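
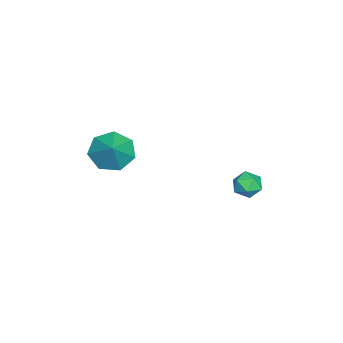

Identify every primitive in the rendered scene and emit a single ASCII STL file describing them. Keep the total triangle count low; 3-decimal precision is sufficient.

solid 
facet normal -0.715 -0.219 -0.664
outer loop
vertex 1.928 -2.085 -1.858
vertex 1.422 -2.564 -1.155
vertex 1.369 -1.609 -1.413
endloop
endfacet
facet normal 0.613 0.787 -0.072
outer loop
vertex 1.928 -2.085 -1.858
vertex 1.369 -1.609 -1.413
vertex 2.358 -2.276 -0.285
endloop
endfacet
facet normal -0.715 -0.219 -0.664
outer loop
vertex 1.369 -1.609 -1.413
vertex 1.422 -2.564 -1.155
vertex 0.849 -1.852 -0.773
endloop
endfacet
facet normal 0.112 0.895 0.431
outer loop
vertex 1.369 -1.609 -1.413
vertex 0.849 -1.852 -0.773
vertex 2.358 -2.276 -0.285
endloop
endfacet
facet normal -0.715 -0.219 -0.664
outer loop
vertex 0.849 -1.852 -0.773
vertex 1.422 -2.564 -1.155
vertex 0.761 -2.631 -0.421
endloop
endfacet
facet normal -0.170 0.422 0.891
outer loop
vertex 0.849 -1.852 -0.773
vertex 0.761 -2.631 -0.421
vertex 2.358 -2.276 -0.285
endloop
endfacet
facet normal -0.715 -0.218 -0.664
outer loop
vertex 0.761 -2.631 -0.421
vertex 1.422 -2.564 -1.155
vertex 1.17 -3.359 -0.622
endloop
endfacet
facet normal -0.020 -0.277 0.961
outer loop
vertex 0.761 -2.631 -0.421
vertex 1.17 -3.359 -0.622
vertex 2.358 -2.276 -0.285
endloop
endfacet
facet normal -0.715 -0.219 -0.664
outer loop
vertex 1.17 -3.359 -0.622
vertex 1.422 -2.564 -1.155
vertex 1.769 -3.488 -1.224
endloop
endfacet
facet normal 0.447 -0.673 0.589
outer loop
vertex 1.17 -3.359 -0.622
vertex 1.769 -3.488 -1.224
vertex 2.358 -2.276 -0.285
endloop
endfacet
facet normal -0.715 -0.219 -0.665
outer loop
vertex 1.769 -3.488 -1.224
vertex 1.422 -2.564 -1.155
vertex 2.107 -2.921 -1.774
endloop
endfacet
facet normal 0.880 -0.471 0.056
outer loop
vertex 1.769 -3.488 -1.224
vertex 2.107 -2.921 -1.774
vertex 2.358 -2.276 -0.285
endloop
endfacet
facet normal -0.715 -0.220 -0.664
outer loop
vertex 2.107 -2.921 -1.774
vertex 1.422 -2.564 -1.155
vertex 1.928 -2.085 -1.858
endloop
endfacet
facet normal 0.954 0.180 -0.239
outer loop
vertex 2.107 -2.921 -1.774
vertex 1.928 -2.085 -1.858
vertex 2.358 -2.276 -0.285
endloop
endfacet
facet normal 0.118 -0.162 0.980
outer loop
vertex -0.212 2.934 -3.082
vertex -0.745 2.474 -3.094
vertex -0.086 2.253 -3.21
endloop
endfacet
facet normal 0.738 0.010 0.674
outer loop
vertex -0.212 2.934 -3.082
vertex -0.086 2.253 -3.21
vertex 0.248 2.749 -3.583
endloop
endfacet
facet normal 0.664 0.651 0.369
outer loop
vertex -0.212 2.934 -3.082
vertex 0.248 2.749 -3.583
vertex -0.205 3.276 -3.698
endloop
endfacet
facet normal -0.003 0.874 0.485
outer loop
vertex -0.212 2.934 -3.082
vertex -0.205 3.276 -3.698
vertex -0.818 3.106 -3.396
endloop
endfacet
facet normal -0.341 0.373 0.863
outer loop
vertex -0.212 2.934 -3.082
vertex -0.818 3.106 -3.396
vertex -0.745 2.474 -3.094
endloop
endfacet
facet normal 0.870 -0.467 0.158
outer loop
vertex 0.248 2.749 -3.583
vertex -0.086 2.253 -3.21
vertex -0.002 2.174 -3.904
endloop
endfacet
facet normal -0.134 -0.744 0.654
outer loop
vertex -0.086 2.253 -3.21
vertex -0.745 2.474 -3.094
vertex -0.615 2.004 -3.602
endloop
endfacet
facet normal -0.877 0.121 0.466
outer loop
vertex -0.745 2.474 -3.094
vertex -0.818 3.106 -3.396
vertex -1.068 2.531 -3.717
endloop
endfacet
facet normal -0.331 0.932 -0.146
outer loop
vertex -0.818 3.106 -3.396
vertex -0.205 3.276 -3.698
vertex -0.734 3.027 -4.09
endloop
endfacet
facet normal 0.749 0.571 -0.336
outer loop
vertex -0.205 3.276 -3.698
vertex 0.248 2.749 -3.583
vertex -0.075 2.806 -4.206
endloop
endfacet
facet normal 0.003 -0.874 -0.485
outer loop
vertex -0.608 2.346 -4.218
vertex -0.002 2.174 -3.904
vertex -0.615 2.004 -3.602
endloop
endfacet
facet normal -0.664 -0.651 -0.369
outer loop
vertex -0.608 2.346 -4.218
vertex -0.615 2.004 -3.602
vertex -1.068 2.531 -3.717
endloop
endfacet
facet normal -0.738 -0.010 -0.674
outer loop
vertex -0.608 2.346 -4.218
vertex -1.068 2.531 -3.717
vertex -0.734 3.027 -4.09
endloop
endfacet
facet normal -0.118 0.162 -0.980
outer loop
vertex -0.608 2.346 -4.218
vertex -0.734 3.027 -4.09
vertex -0.075 2.806 -4.206
endloop
endfacet
facet normal 0.341 -0.373 -0.863
outer loop
vertex -0.608 2.346 -4.218
vertex -0.075 2.806 -4.206
vertex -0.002 2.174 -3.904
endloop
endfacet
facet normal 0.331 -0.932 0.146
outer loop
vertex -0.615 2.004 -3.602
vertex -0.002 2.174 -3.904
vertex -0.086 2.253 -3.21
endloop
endfacet
facet normal -0.749 -0.571 0.336
outer loop
vertex -1.068 2.531 -3.717
vertex -0.615 2.004 -3.602
vertex -0.745 2.474 -3.094
endloop
endfacet
facet normal -0.870 0.467 -0.158
outer loop
vertex -0.734 3.027 -4.09
vertex -1.068 2.531 -3.717
vertex -0.818 3.106 -3.396
endloop
endfacet
facet normal 0.134 0.744 -0.654
outer loop
vertex -0.075 2.806 -4.206
vertex -0.734 3.027 -4.09
vertex -0.205 3.276 -3.698
endloop
endfacet
facet normal 0.877 -0.121 -0.466
outer loop
vertex -0.002 2.174 -3.904
vertex -0.075 2.806 -4.206
vertex 0.248 2.749 -3.583
endloop
endfacet

endsolid


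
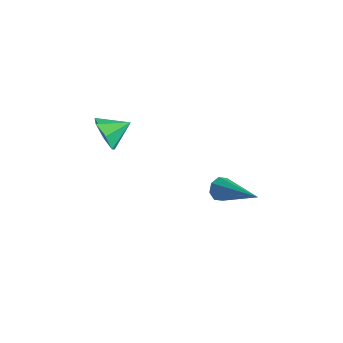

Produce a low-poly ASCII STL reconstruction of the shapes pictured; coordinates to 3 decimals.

solid 
facet normal -0.865 0.081 -0.495
outer loop
vertex 0.312 -0.258 -3.058
vertex 0.067 -0.503 -2.67
vertex 0.177 -0.007 -2.781
endloop
endfacet
facet normal 0.546 0.736 -0.401
outer loop
vertex 0.312 -0.258 -3.058
vertex 0.177 -0.007 -2.781
vertex 1.953 -0.677 -1.59
endloop
endfacet
facet normal -0.864 0.081 -0.496
outer loop
vertex 0.177 -0.007 -2.781
vertex 0.067 -0.503 -2.67
vertex -0.023 -0.046 -2.439
endloop
endfacet
facet normal 0.206 0.952 0.229
outer loop
vertex 0.177 -0.007 -2.781
vertex -0.023 -0.046 -2.439
vertex 1.953 -0.677 -1.59
endloop
endfacet
facet normal -0.864 0.081 -0.496
outer loop
vertex -0.023 -0.046 -2.439
vertex 0.067 -0.503 -2.67
vertex -0.17 -0.353 -2.233
endloop
endfacet
facet normal -0.147 0.599 0.787
outer loop
vertex -0.023 -0.046 -2.439
vertex -0.17 -0.353 -2.233
vertex 1.953 -0.677 -1.59
endloop
endfacet
facet normal -0.864 0.080 -0.496
outer loop
vertex -0.17 -0.353 -2.233
vertex 0.067 -0.503 -2.67
vertex -0.178 -0.748 -2.283
endloop
endfacet
facet normal -0.304 -0.114 0.946
outer loop
vertex -0.17 -0.353 -2.233
vertex -0.178 -0.748 -2.283
vertex 1.953 -0.677 -1.59
endloop
endfacet
facet normal -0.864 0.080 -0.497
outer loop
vertex -0.178 -0.748 -2.283
vertex 0.067 -0.503 -2.67
vertex -0.042 -0.999 -2.56
endloop
endfacet
facet normal -0.174 -0.771 0.613
outer loop
vertex -0.178 -0.748 -2.283
vertex -0.042 -0.999 -2.56
vertex 1.953 -0.677 -1.59
endloop
endfacet
facet normal -0.864 0.080 -0.496
outer loop
vertex -0.042 -0.999 -2.56
vertex 0.067 -0.503 -2.67
vertex 0.158 -0.96 -2.902
endloop
endfacet
facet normal 0.166 -0.986 -0.015
outer loop
vertex -0.042 -0.999 -2.56
vertex 0.158 -0.96 -2.902
vertex 1.953 -0.677 -1.59
endloop
endfacet
facet normal -0.864 0.080 -0.497
outer loop
vertex 0.158 -0.96 -2.902
vertex 0.067 -0.503 -2.67
vertex 0.305 -0.653 -3.108
endloop
endfacet
facet normal 0.519 -0.634 -0.574
outer loop
vertex 0.158 -0.96 -2.902
vertex 0.305 -0.653 -3.108
vertex 1.953 -0.677 -1.59
endloop
endfacet
facet normal -0.864 0.078 -0.497
outer loop
vertex 0.305 -0.653 -3.108
vertex 0.067 -0.503 -2.67
vertex 0.312 -0.258 -3.058
endloop
endfacet
facet normal 0.676 0.081 -0.733
outer loop
vertex 0.305 -0.653 -3.108
vertex 0.312 -0.258 -3.058
vertex 1.953 -0.677 -1.59
endloop
endfacet
facet normal -0.467 -0.795 -0.387
outer loop
vertex -3.015 -2.815 -0.556
vertex -3.46 -2.865 0.083
vertex -3.595 -2.466 -0.574
endloop
endfacet
facet normal 0.441 0.704 -0.558
outer loop
vertex -3.015 -2.815 -0.556
vertex -3.595 -2.466 -0.574
vertex -2.96 -2.015 0.497
endloop
endfacet
facet normal -0.466 -0.795 -0.387
outer loop
vertex -3.595 -2.466 -0.574
vertex -3.46 -2.865 0.083
vertex -4.073 -2.418 -0.097
endloop
endfacet
facet normal -0.189 0.940 -0.284
outer loop
vertex -3.595 -2.466 -0.574
vertex -4.073 -2.418 -0.097
vertex -2.96 -2.015 0.497
endloop
endfacet
facet normal -0.467 -0.796 -0.387
outer loop
vertex -4.073 -2.418 -0.097
vertex -3.46 -2.865 0.083
vertex -4.089 -2.706 0.515
endloop
endfacet
facet normal -0.482 0.797 0.363
outer loop
vertex -4.073 -2.418 -0.097
vertex -4.089 -2.706 0.515
vertex -2.96 -2.015 0.497
endloop
endfacet
facet normal -0.467 -0.795 -0.387
outer loop
vertex -4.089 -2.706 0.515
vertex -3.46 -2.865 0.083
vertex -3.631 -3.115 0.802
endloop
endfacet
facet normal -0.220 0.383 0.897
outer loop
vertex -4.089 -2.706 0.515
vertex -3.631 -3.115 0.802
vertex -2.96 -2.015 0.497
endloop
endfacet
facet normal -0.467 -0.795 -0.387
outer loop
vertex -3.631 -3.115 0.802
vertex -3.46 -2.865 0.083
vertex -3.045 -3.335 0.547
endloop
endfacet
facet normal 0.402 0.009 0.916
outer loop
vertex -3.631 -3.115 0.802
vertex -3.045 -3.335 0.547
vertex -2.96 -2.015 0.497
endloop
endfacet
facet normal -0.467 -0.795 -0.388
outer loop
vertex -3.045 -3.335 0.547
vertex -3.46 -2.865 0.083
vertex -2.77 -3.202 -0.057
endloop
endfacet
facet normal 0.913 -0.043 0.406
outer loop
vertex -3.045 -3.335 0.547
vertex -2.77 -3.202 -0.057
vertex -2.96 -2.015 0.497
endloop
endfacet
facet normal -0.467 -0.795 -0.387
outer loop
vertex -2.77 -3.202 -0.057
vertex -3.46 -2.865 0.083
vertex -3.015 -2.815 -0.556
endloop
endfacet
facet normal 0.931 0.266 -0.251
outer loop
vertex -2.77 -3.202 -0.057
vertex -3.015 -2.815 -0.556
vertex -2.96 -2.015 0.497
endloop
endfacet

endsolid


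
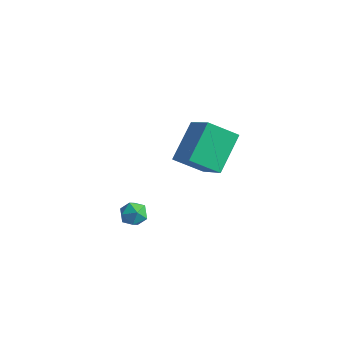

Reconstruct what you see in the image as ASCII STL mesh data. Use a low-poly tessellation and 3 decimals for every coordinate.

solid 
facet normal -0.731 0.322 -0.601
outer loop
vertex -1.578 4.169 -0.503
vertex -0.594 4.959 -1.277
vertex -1.275 2.613 -1.706
endloop
endfacet
facet normal -0.665 -0.534 0.523
outer loop
vertex 0.114 2.001 -0.563
vertex -1.578 4.169 -0.503
vertex -1.275 2.613 -1.706
endloop
endfacet
facet normal -0.731 0.322 -0.601
outer loop
vertex -1.275 2.613 -1.706
vertex -0.594 4.959 -1.277
vertex -0.291 3.403 -2.479
endloop
endfacet
facet normal 0.153 -0.782 -0.604
outer loop
vertex -0.291 3.403 -2.479
vertex 0.114 2.001 -0.563
vertex -1.275 2.613 -1.706
endloop
endfacet
facet normal -0.153 0.782 0.604
outer loop
vertex -1.578 4.169 -0.503
vertex 0.795 4.347 -0.134
vertex -0.594 4.959 -1.277
endloop
endfacet
facet normal -0.665 -0.533 0.523
outer loop
vertex -0.189 3.557 0.639
vertex -1.578 4.169 -0.503
vertex 0.114 2.001 -0.563
endloop
endfacet
facet normal -0.153 0.782 0.605
outer loop
vertex -0.189 3.557 0.639
vertex 0.795 4.347 -0.134
vertex -1.578 4.169 -0.503
endloop
endfacet
facet normal 0.665 0.533 -0.523
outer loop
vertex -0.594 4.959 -1.277
vertex 0.795 4.347 -0.134
vertex -0.291 3.403 -2.479
endloop
endfacet
facet normal 0.152 -0.782 -0.604
outer loop
vertex 1.098 2.791 -1.337
vertex 0.114 2.001 -0.563
vertex -0.291 3.403 -2.479
endloop
endfacet
facet normal 0.665 0.534 -0.523
outer loop
vertex -0.291 3.403 -2.479
vertex 0.795 4.347 -0.134
vertex 1.098 2.791 -1.337
endloop
endfacet
facet normal 0.731 -0.322 0.601
outer loop
vertex 1.098 2.791 -1.337
vertex -0.189 3.557 0.639
vertex 0.114 2.001 -0.563
endloop
endfacet
facet normal 0.731 -0.322 0.601
outer loop
vertex 0.795 4.347 -0.134
vertex -0.189 3.557 0.639
vertex 1.098 2.791 -1.337
endloop
endfacet
facet normal -0.244 0.622 0.744
outer loop
vertex -0.399 -0.729 -1.662
vertex -0.259 -1.178 -1.241
vertex 0.187 -0.774 -1.432
endloop
endfacet
facet normal 0.004 0.983 0.182
outer loop
vertex -0.399 -0.729 -1.662
vertex 0.187 -0.774 -1.432
vertex 0.097 -0.66 -2.046
endloop
endfacet
facet normal -0.410 0.829 -0.380
outer loop
vertex -0.399 -0.729 -1.662
vertex 0.097 -0.66 -2.046
vertex -0.404 -0.994 -2.235
endloop
endfacet
facet normal -0.913 0.373 -0.164
outer loop
vertex -0.399 -0.729 -1.662
vertex -0.404 -0.994 -2.235
vertex -0.624 -1.314 -1.738
endloop
endfacet
facet normal -0.812 0.244 0.530
outer loop
vertex -0.399 -0.729 -1.662
vertex -0.624 -1.314 -1.738
vertex -0.259 -1.178 -1.241
endloop
endfacet
facet normal 0.662 0.748 0.042
outer loop
vertex 0.097 -0.66 -2.046
vertex 0.187 -0.774 -1.432
vertex 0.544 -1.066 -1.862
endloop
endfacet
facet normal 0.260 0.162 0.952
outer loop
vertex 0.187 -0.774 -1.432
vertex -0.259 -1.178 -1.241
vertex 0.324 -1.386 -1.365
endloop
endfacet
facet normal -0.657 -0.449 0.605
outer loop
vertex -0.259 -1.178 -1.241
vertex -0.624 -1.314 -1.738
vertex -0.177 -1.72 -1.554
endloop
endfacet
facet normal -0.821 -0.240 -0.518
outer loop
vertex -0.624 -1.314 -1.738
vertex -0.404 -0.994 -2.235
vertex -0.267 -1.606 -2.168
endloop
endfacet
facet normal -0.006 0.499 -0.866
outer loop
vertex -0.404 -0.994 -2.235
vertex 0.097 -0.66 -2.046
vertex 0.179 -1.202 -2.359
endloop
endfacet
facet normal 0.913 -0.373 0.164
outer loop
vertex 0.319 -1.651 -1.938
vertex 0.544 -1.066 -1.862
vertex 0.324 -1.386 -1.365
endloop
endfacet
facet normal 0.410 -0.829 0.380
outer loop
vertex 0.319 -1.651 -1.938
vertex 0.324 -1.386 -1.365
vertex -0.177 -1.72 -1.554
endloop
endfacet
facet normal -0.004 -0.983 -0.182
outer loop
vertex 0.319 -1.651 -1.938
vertex -0.177 -1.72 -1.554
vertex -0.267 -1.606 -2.168
endloop
endfacet
facet normal 0.244 -0.622 -0.744
outer loop
vertex 0.319 -1.651 -1.938
vertex -0.267 -1.606 -2.168
vertex 0.179 -1.202 -2.359
endloop
endfacet
facet normal 0.812 -0.244 -0.530
outer loop
vertex 0.319 -1.651 -1.938
vertex 0.179 -1.202 -2.359
vertex 0.544 -1.066 -1.862
endloop
endfacet
facet normal 0.821 0.240 0.518
outer loop
vertex 0.324 -1.386 -1.365
vertex 0.544 -1.066 -1.862
vertex 0.187 -0.774 -1.432
endloop
endfacet
facet normal 0.006 -0.499 0.866
outer loop
vertex -0.177 -1.72 -1.554
vertex 0.324 -1.386 -1.365
vertex -0.259 -1.178 -1.241
endloop
endfacet
facet normal -0.662 -0.748 -0.042
outer loop
vertex -0.267 -1.606 -2.168
vertex -0.177 -1.72 -1.554
vertex -0.624 -1.314 -1.738
endloop
endfacet
facet normal -0.260 -0.162 -0.952
outer loop
vertex 0.179 -1.202 -2.359
vertex -0.267 -1.606 -2.168
vertex -0.404 -0.994 -2.235
endloop
endfacet
facet normal 0.657 0.449 -0.605
outer loop
vertex 0.544 -1.066 -1.862
vertex 0.179 -1.202 -2.359
vertex 0.097 -0.66 -2.046
endloop
endfacet

endsolid


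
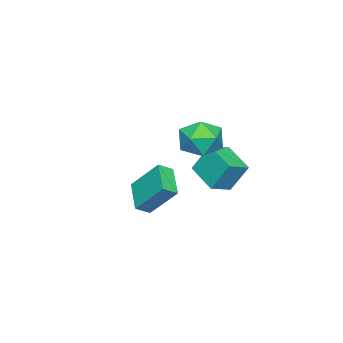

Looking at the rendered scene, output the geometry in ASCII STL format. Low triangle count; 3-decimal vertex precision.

solid 
facet normal -0.733 -0.531 0.426
outer loop
vertex -2.533 -1.947 -1.659
vertex -3.124 -1.487 -2.102
vertex -2.437 -3.364 -3.259
endloop
endfacet
facet normal 0.679 -0.529 0.509
outer loop
vertex -1.096 -2.393 -4.038
vertex -2.533 -1.947 -1.659
vertex -2.437 -3.364 -3.259
endloop
endfacet
facet normal -0.733 -0.531 0.426
outer loop
vertex -2.437 -3.364 -3.259
vertex -3.124 -1.487 -2.102
vertex -3.027 -2.905 -3.702
endloop
endfacet
facet normal 0.046 -0.663 -0.747
outer loop
vertex -3.027 -2.905 -3.702
vertex -1.096 -2.393 -4.038
vertex -2.437 -3.364 -3.259
endloop
endfacet
facet normal -0.045 0.662 0.748
outer loop
vertex -2.533 -1.947 -1.659
vertex -1.783 -0.516 -2.881
vertex -3.124 -1.487 -2.102
endloop
endfacet
facet normal 0.679 -0.528 0.509
outer loop
vertex -1.193 -0.975 -2.438
vertex -2.533 -1.947 -1.659
vertex -1.096 -2.393 -4.038
endloop
endfacet
facet normal -0.046 0.663 0.748
outer loop
vertex -1.193 -0.975 -2.438
vertex -1.783 -0.516 -2.881
vertex -2.533 -1.947 -1.659
endloop
endfacet
facet normal -0.679 0.529 -0.510
outer loop
vertex -3.124 -1.487 -2.102
vertex -1.783 -0.516 -2.881
vertex -3.027 -2.905 -3.702
endloop
endfacet
facet normal 0.045 -0.662 -0.748
outer loop
vertex -1.687 -1.933 -4.481
vertex -1.096 -2.393 -4.038
vertex -3.027 -2.905 -3.702
endloop
endfacet
facet normal -0.679 0.529 -0.509
outer loop
vertex -3.027 -2.905 -3.702
vertex -1.783 -0.516 -2.881
vertex -1.687 -1.933 -4.481
endloop
endfacet
facet normal 0.733 0.531 -0.426
outer loop
vertex -1.687 -1.933 -4.481
vertex -1.193 -0.975 -2.438
vertex -1.096 -2.393 -4.038
endloop
endfacet
facet normal 0.733 0.531 -0.426
outer loop
vertex -1.783 -0.516 -2.881
vertex -1.193 -0.975 -2.438
vertex -1.687 -1.933 -4.481
endloop
endfacet
facet normal -0.493 -0.803 0.336
outer loop
vertex -1.563 1.227 0.67
vertex -2.608 1.69 0.244
vertex -1.305 0.449 -0.808
endloop
endfacet
facet normal 0.857 -0.380 0.349
outer loop
vertex -0.432 1.87 -1.404
vertex -1.563 1.227 0.67
vertex -1.305 0.449 -0.808
endloop
endfacet
facet normal -0.493 -0.802 0.336
outer loop
vertex -1.305 0.449 -0.808
vertex -2.608 1.69 0.244
vertex -2.35 0.913 -1.234
endloop
endfacet
facet normal 0.152 -0.460 -0.875
outer loop
vertex -2.35 0.913 -1.234
vertex -0.432 1.87 -1.404
vertex -1.305 0.449 -0.808
endloop
endfacet
facet normal -0.152 0.460 0.874
outer loop
vertex -1.563 1.227 0.67
vertex -1.735 3.111 -0.352
vertex -2.608 1.69 0.244
endloop
endfacet
facet normal 0.857 -0.380 0.349
outer loop
vertex -0.69 2.647 0.074
vertex -1.563 1.227 0.67
vertex -0.432 1.87 -1.404
endloop
endfacet
facet normal -0.152 0.461 0.875
outer loop
vertex -0.69 2.647 0.074
vertex -1.735 3.111 -0.352
vertex -1.563 1.227 0.67
endloop
endfacet
facet normal -0.857 0.380 -0.349
outer loop
vertex -2.608 1.69 0.244
vertex -1.735 3.111 -0.352
vertex -2.35 0.913 -1.234
endloop
endfacet
facet normal 0.152 -0.461 -0.874
outer loop
vertex -1.477 2.333 -1.83
vertex -0.432 1.87 -1.404
vertex -2.35 0.913 -1.234
endloop
endfacet
facet normal -0.856 0.380 -0.349
outer loop
vertex -2.35 0.913 -1.234
vertex -1.735 3.111 -0.352
vertex -1.477 2.333 -1.83
endloop
endfacet
facet normal 0.493 0.803 -0.336
outer loop
vertex -1.477 2.333 -1.83
vertex -0.69 2.647 0.074
vertex -0.432 1.87 -1.404
endloop
endfacet
facet normal 0.493 0.802 -0.336
outer loop
vertex -1.735 3.111 -0.352
vertex -0.69 2.647 0.074
vertex -1.477 2.333 -1.83
endloop
endfacet
facet normal -0.101 0.623 0.776
outer loop
vertex 0.722 2.709 2.443
vertex -0.383 2.388 2.557
vertex 0.447 1.816 3.124
endloop
endfacet
facet normal 0.568 0.381 0.729
outer loop
vertex 0.722 2.709 2.443
vertex 0.447 1.816 3.124
vertex 1.373 1.753 2.435
endloop
endfacet
facet normal 0.824 0.560 0.087
outer loop
vertex 0.722 2.709 2.443
vertex 1.373 1.753 2.435
vertex 1.116 2.286 1.441
endloop
endfacet
facet normal 0.312 0.913 -0.263
outer loop
vertex 0.722 2.709 2.443
vertex 1.116 2.286 1.441
vertex 0.03 2.679 1.516
endloop
endfacet
facet normal -0.260 0.952 0.163
outer loop
vertex 0.722 2.709 2.443
vertex 0.03 2.679 1.516
vertex -0.383 2.388 2.557
endloop
endfacet
facet normal 0.549 -0.331 0.768
outer loop
vertex 1.373 1.753 2.435
vertex 0.447 1.816 3.124
vertex 0.67 0.841 2.544
endloop
endfacet
facet normal -0.534 0.061 0.843
outer loop
vertex 0.447 1.816 3.124
vertex -0.383 2.388 2.557
vertex -0.416 1.234 2.619
endloop
endfacet
facet normal -0.792 0.593 -0.148
outer loop
vertex -0.383 2.388 2.557
vertex 0.03 2.679 1.516
vertex -0.673 1.767 1.625
endloop
endfacet
facet normal 0.134 0.529 -0.838
outer loop
vertex 0.03 2.679 1.516
vertex 1.116 2.286 1.441
vertex 0.253 1.704 0.936
endloop
endfacet
facet normal 0.962 -0.042 -0.271
outer loop
vertex 1.116 2.286 1.441
vertex 1.373 1.753 2.435
vertex 1.083 1.132 1.503
endloop
endfacet
facet normal -0.312 -0.913 0.263
outer loop
vertex -0.022 0.811 1.617
vertex 0.67 0.841 2.544
vertex -0.416 1.234 2.619
endloop
endfacet
facet normal -0.824 -0.560 -0.087
outer loop
vertex -0.022 0.811 1.617
vertex -0.416 1.234 2.619
vertex -0.673 1.767 1.625
endloop
endfacet
facet normal -0.568 -0.381 -0.729
outer loop
vertex -0.022 0.811 1.617
vertex -0.673 1.767 1.625
vertex 0.253 1.704 0.936
endloop
endfacet
facet normal 0.101 -0.623 -0.776
outer loop
vertex -0.022 0.811 1.617
vertex 0.253 1.704 0.936
vertex 1.083 1.132 1.503
endloop
endfacet
facet normal 0.260 -0.952 -0.163
outer loop
vertex -0.022 0.811 1.617
vertex 1.083 1.132 1.503
vertex 0.67 0.841 2.544
endloop
endfacet
facet normal -0.134 -0.529 0.838
outer loop
vertex -0.416 1.234 2.619
vertex 0.67 0.841 2.544
vertex 0.447 1.816 3.124
endloop
endfacet
facet normal -0.962 0.042 0.271
outer loop
vertex -0.673 1.767 1.625
vertex -0.416 1.234 2.619
vertex -0.383 2.388 2.557
endloop
endfacet
facet normal -0.549 0.331 -0.768
outer loop
vertex 0.253 1.704 0.936
vertex -0.673 1.767 1.625
vertex 0.03 2.679 1.516
endloop
endfacet
facet normal 0.534 -0.061 -0.843
outer loop
vertex 1.083 1.132 1.503
vertex 0.253 1.704 0.936
vertex 1.116 2.286 1.441
endloop
endfacet
facet normal 0.792 -0.593 0.148
outer loop
vertex 0.67 0.841 2.544
vertex 1.083 1.132 1.503
vertex 1.373 1.753 2.435
endloop
endfacet

endsolid


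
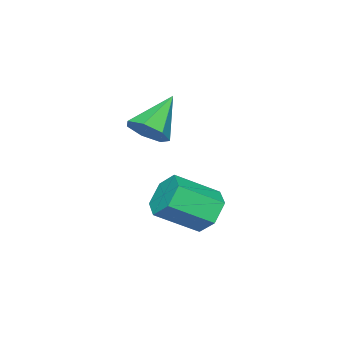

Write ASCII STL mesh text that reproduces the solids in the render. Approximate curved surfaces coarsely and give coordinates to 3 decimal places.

solid 
facet normal 0.775 -0.020 -0.631
outer loop
vertex 3.818 -0.909 1.808
vertex 3.314 -1.118 1.196
vertex 3.535 -0.368 1.443
endloop
endfacet
facet normal 0.157 0.607 0.779
outer loop
vertex 3.818 -0.909 1.808
vertex 3.535 -0.368 1.443
vertex 1.926 -1.082 2.324
endloop
endfacet
facet normal 0.775 -0.021 -0.631
outer loop
vertex 3.535 -0.368 1.443
vertex 3.314 -1.118 1.196
vertex 3.086 -0.391 0.892
endloop
endfacet
facet normal -0.300 0.931 0.206
outer loop
vertex 3.535 -0.368 1.443
vertex 3.086 -0.391 0.892
vertex 1.926 -1.082 2.324
endloop
endfacet
facet normal 0.776 -0.020 -0.630
outer loop
vertex 3.086 -0.391 0.892
vertex 3.314 -1.118 1.196
vertex 2.809 -0.962 0.569
endloop
endfacet
facet normal -0.755 0.560 -0.342
outer loop
vertex 3.086 -0.391 0.892
vertex 2.809 -0.962 0.569
vertex 1.926 -1.082 2.324
endloop
endfacet
facet normal 0.776 -0.019 -0.630
outer loop
vertex 2.809 -0.962 0.569
vertex 3.314 -1.118 1.196
vertex 2.913 -1.65 0.718
endloop
endfacet
facet normal -0.863 -0.228 -0.450
outer loop
vertex 2.809 -0.962 0.569
vertex 2.913 -1.65 0.718
vertex 1.926 -1.082 2.324
endloop
endfacet
facet normal 0.776 -0.019 -0.630
outer loop
vertex 2.913 -1.65 0.718
vertex 3.314 -1.118 1.196
vertex 3.319 -1.937 1.227
endloop
endfacet
facet normal -0.544 -0.838 -0.038
outer loop
vertex 2.913 -1.65 0.718
vertex 3.319 -1.937 1.227
vertex 1.926 -1.082 2.324
endloop
endfacet
facet normal 0.775 -0.019 -0.631
outer loop
vertex 3.319 -1.937 1.227
vertex 3.314 -1.118 1.196
vertex 3.722 -1.608 1.712
endloop
endfacet
facet normal -0.039 -0.812 0.583
outer loop
vertex 3.319 -1.937 1.227
vertex 3.722 -1.608 1.712
vertex 1.926 -1.082 2.324
endloop
endfacet
facet normal 0.775 -0.020 -0.632
outer loop
vertex 3.722 -1.608 1.712
vertex 3.314 -1.118 1.196
vertex 3.818 -0.909 1.808
endloop
endfacet
facet normal 0.274 -0.168 0.947
outer loop
vertex 3.722 -1.608 1.712
vertex 3.818 -0.909 1.808
vertex 1.926 -1.082 2.324
endloop
endfacet
facet normal -0.613 0.588 -0.528
outer loop
vertex 2.839 0.614 -3.143
vertex 2.256 0.622 -2.458
vertex 2.9 1.248 -2.508
endloop
endfacet
facet normal 0.787 0.397 -0.472
outer loop
vertex 2.839 0.614 -3.143
vertex 2.9 1.248 -2.508
vertex 3.948 -0.45 -2.188
endloop
endfacet
facet normal 0.787 0.397 -0.471
outer loop
vertex 3.948 -0.45 -2.188
vertex 2.9 1.248 -2.508
vertex 4.009 0.184 -1.552
endloop
endfacet
facet normal 0.612 -0.589 0.528
outer loop
vertex 3.948 -0.45 -2.188
vertex 4.009 0.184 -1.552
vertex 3.364 -0.442 -1.502
endloop
endfacet
facet normal -0.612 0.588 -0.529
outer loop
vertex 2.9 1.248 -2.508
vertex 2.256 0.622 -2.458
vertex 2.317 1.257 -1.823
endloop
endfacet
facet normal 0.453 0.809 0.375
outer loop
vertex 2.9 1.248 -2.508
vertex 2.317 1.257 -1.823
vertex 4.009 0.184 -1.552
endloop
endfacet
facet normal 0.453 0.809 0.376
outer loop
vertex 4.009 0.184 -1.552
vertex 2.317 1.257 -1.823
vertex 3.426 0.192 -0.867
endloop
endfacet
facet normal 0.612 -0.589 0.528
outer loop
vertex 4.009 0.184 -1.552
vertex 3.426 0.192 -0.867
vertex 3.364 -0.442 -1.502
endloop
endfacet
facet normal -0.613 0.587 -0.529
outer loop
vertex 2.317 1.257 -1.823
vertex 2.256 0.622 -2.458
vertex 1.672 0.63 -1.772
endloop
endfacet
facet normal -0.334 0.413 0.847
outer loop
vertex 2.317 1.257 -1.823
vertex 1.672 0.63 -1.772
vertex 3.426 0.192 -0.867
endloop
endfacet
facet normal -0.334 0.412 0.848
outer loop
vertex 3.426 0.192 -0.867
vertex 1.672 0.63 -1.772
vertex 2.781 -0.434 -0.817
endloop
endfacet
facet normal 0.612 -0.589 0.528
outer loop
vertex 3.426 0.192 -0.867
vertex 2.781 -0.434 -0.817
vertex 3.364 -0.442 -1.502
endloop
endfacet
facet normal -0.612 0.589 -0.528
outer loop
vertex 1.672 0.63 -1.772
vertex 2.256 0.622 -2.458
vertex 1.611 -0.004 -2.408
endloop
endfacet
facet normal -0.787 -0.397 0.472
outer loop
vertex 1.672 0.63 -1.772
vertex 1.611 -0.004 -2.408
vertex 2.781 -0.434 -0.817
endloop
endfacet
facet normal -0.787 -0.397 0.472
outer loop
vertex 2.781 -0.434 -0.817
vertex 1.611 -0.004 -2.408
vertex 2.72 -1.068 -1.452
endloop
endfacet
facet normal 0.613 -0.588 0.528
outer loop
vertex 2.781 -0.434 -0.817
vertex 2.72 -1.068 -1.452
vertex 3.364 -0.442 -1.502
endloop
endfacet
facet normal -0.612 0.589 -0.528
outer loop
vertex 1.611 -0.004 -2.408
vertex 2.256 0.622 -2.458
vertex 2.194 -0.012 -3.093
endloop
endfacet
facet normal -0.452 -0.809 -0.376
outer loop
vertex 1.611 -0.004 -2.408
vertex 2.194 -0.012 -3.093
vertex 2.72 -1.068 -1.452
endloop
endfacet
facet normal -0.453 -0.809 -0.375
outer loop
vertex 2.72 -1.068 -1.452
vertex 2.194 -0.012 -3.093
vertex 3.303 -1.077 -2.137
endloop
endfacet
facet normal 0.612 -0.588 0.529
outer loop
vertex 2.72 -1.068 -1.452
vertex 3.303 -1.077 -2.137
vertex 3.364 -0.442 -1.502
endloop
endfacet
facet normal -0.612 0.589 -0.528
outer loop
vertex 2.194 -0.012 -3.093
vertex 2.256 0.622 -2.458
vertex 2.839 0.614 -3.143
endloop
endfacet
facet normal 0.335 -0.412 -0.847
outer loop
vertex 2.194 -0.012 -3.093
vertex 2.839 0.614 -3.143
vertex 3.303 -1.077 -2.137
endloop
endfacet
facet normal 0.334 -0.413 -0.847
outer loop
vertex 3.303 -1.077 -2.137
vertex 2.839 0.614 -3.143
vertex 3.948 -0.45 -2.188
endloop
endfacet
facet normal 0.613 -0.587 0.529
outer loop
vertex 3.303 -1.077 -2.137
vertex 3.948 -0.45 -2.188
vertex 3.364 -0.442 -1.502
endloop
endfacet

endsolid


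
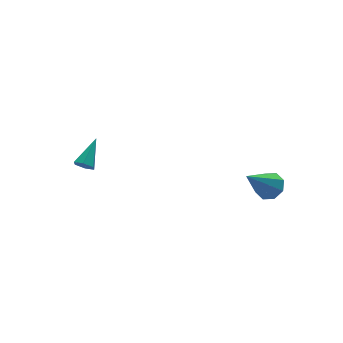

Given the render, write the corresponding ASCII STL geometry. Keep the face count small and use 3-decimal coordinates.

solid 
facet normal 0.664 0.133 -0.735
outer loop
vertex 3.431 -2.017 -1.497
vertex 2.948 -2.275 -1.98
vertex 3.11 -1.614 -1.714
endloop
endfacet
facet normal 0.246 0.604 0.758
outer loop
vertex 3.431 -2.017 -1.497
vertex 3.11 -1.614 -1.714
vertex 1.592 -2.545 -0.48
endloop
endfacet
facet normal 0.664 0.133 -0.736
outer loop
vertex 3.11 -1.614 -1.714
vertex 2.948 -2.275 -1.98
vertex 2.694 -1.599 -2.087
endloop
endfacet
facet normal -0.274 0.899 0.342
outer loop
vertex 3.11 -1.614 -1.714
vertex 2.694 -1.599 -2.087
vertex 1.592 -2.545 -0.48
endloop
endfacet
facet normal 0.664 0.133 -0.735
outer loop
vertex 2.694 -1.599 -2.087
vertex 2.948 -2.275 -1.98
vertex 2.427 -1.979 -2.397
endloop
endfacet
facet normal -0.754 0.643 -0.139
outer loop
vertex 2.694 -1.599 -2.087
vertex 2.427 -1.979 -2.397
vertex 1.592 -2.545 -0.48
endloop
endfacet
facet normal 0.664 0.133 -0.735
outer loop
vertex 2.427 -1.979 -2.397
vertex 2.948 -2.275 -1.98
vertex 2.465 -2.532 -2.463
endloop
endfacet
facet normal -0.915 -0.015 -0.403
outer loop
vertex 2.427 -1.979 -2.397
vertex 2.465 -2.532 -2.463
vertex 1.592 -2.545 -0.48
endloop
endfacet
facet normal 0.664 0.133 -0.735
outer loop
vertex 2.465 -2.532 -2.463
vertex 2.948 -2.275 -1.98
vertex 2.786 -2.935 -2.246
endloop
endfacet
facet normal -0.663 -0.688 -0.296
outer loop
vertex 2.465 -2.532 -2.463
vertex 2.786 -2.935 -2.246
vertex 1.592 -2.545 -0.48
endloop
endfacet
facet normal 0.665 0.133 -0.735
outer loop
vertex 2.786 -2.935 -2.246
vertex 2.948 -2.275 -1.98
vertex 3.201 -2.951 -1.873
endloop
endfacet
facet normal -0.145 -0.982 0.119
outer loop
vertex 2.786 -2.935 -2.246
vertex 3.201 -2.951 -1.873
vertex 1.592 -2.545 -0.48
endloop
endfacet
facet normal 0.664 0.132 -0.736
outer loop
vertex 3.201 -2.951 -1.873
vertex 2.948 -2.275 -1.98
vertex 3.469 -2.571 -1.563
endloop
endfacet
facet normal 0.336 -0.726 0.600
outer loop
vertex 3.201 -2.951 -1.873
vertex 3.469 -2.571 -1.563
vertex 1.592 -2.545 -0.48
endloop
endfacet
facet normal 0.664 0.133 -0.735
outer loop
vertex 3.469 -2.571 -1.563
vertex 2.948 -2.275 -1.98
vertex 3.431 -2.017 -1.497
endloop
endfacet
facet normal 0.498 -0.069 0.865
outer loop
vertex 3.469 -2.571 -1.563
vertex 3.431 -2.017 -1.497
vertex 1.592 -2.545 -0.48
endloop
endfacet
facet normal -0.658 -0.529 -0.536
outer loop
vertex -2.671 3.276 -2.767
vertex -3.06 3.472 -2.483
vertex -2.904 3.716 -2.915
endloop
endfacet
facet normal 0.762 0.196 -0.618
outer loop
vertex -2.671 3.276 -2.767
vertex -2.904 3.716 -2.915
vertex -2.02 4.308 -1.637
endloop
endfacet
facet normal -0.658 -0.529 -0.536
outer loop
vertex -2.904 3.716 -2.915
vertex -3.06 3.472 -2.483
vertex -3.293 3.913 -2.632
endloop
endfacet
facet normal 0.099 0.875 -0.474
outer loop
vertex -2.904 3.716 -2.915
vertex -3.293 3.913 -2.632
vertex -2.02 4.308 -1.637
endloop
endfacet
facet normal -0.658 -0.529 -0.536
outer loop
vertex -3.293 3.913 -2.632
vertex -3.06 3.472 -2.483
vertex -3.449 3.669 -2.2
endloop
endfacet
facet normal -0.484 0.825 0.291
outer loop
vertex -3.293 3.913 -2.632
vertex -3.449 3.669 -2.2
vertex -2.02 4.308 -1.637
endloop
endfacet
facet normal -0.658 -0.529 -0.536
outer loop
vertex -3.449 3.669 -2.2
vertex -3.06 3.472 -2.483
vertex -3.216 3.228 -2.051
endloop
endfacet
facet normal -0.402 0.096 0.911
outer loop
vertex -3.449 3.669 -2.2
vertex -3.216 3.228 -2.051
vertex -2.02 4.308 -1.637
endloop
endfacet
facet normal -0.658 -0.529 -0.536
outer loop
vertex -3.216 3.228 -2.051
vertex -3.06 3.472 -2.483
vertex -2.827 3.032 -2.335
endloop
endfacet
facet normal 0.264 -0.586 0.766
outer loop
vertex -3.216 3.228 -2.051
vertex -2.827 3.032 -2.335
vertex -2.02 4.308 -1.637
endloop
endfacet
facet normal -0.658 -0.529 -0.536
outer loop
vertex -2.827 3.032 -2.335
vertex -3.06 3.472 -2.483
vertex -2.671 3.276 -2.767
endloop
endfacet
facet normal 0.845 -0.535 0.003
outer loop
vertex -2.827 3.032 -2.335
vertex -2.671 3.276 -2.767
vertex -2.02 4.308 -1.637
endloop
endfacet

endsolid


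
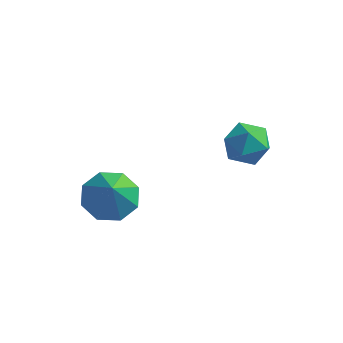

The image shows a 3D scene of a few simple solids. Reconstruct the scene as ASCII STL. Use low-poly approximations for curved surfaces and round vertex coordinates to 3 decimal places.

solid 
facet normal -0.262 0.476 -0.839
outer loop
vertex 1.212 0.977 -3.378
vertex 0.524 0.379 -3.502
vertex 0.614 1.187 -3.072
endloop
endfacet
facet normal 0.527 0.443 0.725
outer loop
vertex 1.212 0.977 -3.378
vertex 0.614 1.187 -3.072
vertex 0.876 -0.259 -2.378
endloop
endfacet
facet normal -0.262 0.476 -0.840
outer loop
vertex 0.614 1.187 -3.072
vertex 0.524 0.379 -3.502
vertex -0.037 0.924 -3.018
endloop
endfacet
facet normal -0.093 0.417 0.904
outer loop
vertex 0.614 1.187 -3.072
vertex -0.037 0.924 -3.018
vertex 0.876 -0.259 -2.378
endloop
endfacet
facet normal -0.262 0.476 -0.840
outer loop
vertex -0.037 0.924 -3.018
vertex 0.524 0.379 -3.502
vertex -0.359 0.341 -3.248
endloop
endfacet
facet normal -0.577 -0.003 0.817
outer loop
vertex -0.037 0.924 -3.018
vertex -0.359 0.341 -3.248
vertex 0.876 -0.259 -2.378
endloop
endfacet
facet normal -0.262 0.476 -0.839
outer loop
vertex -0.359 0.341 -3.248
vertex 0.524 0.379 -3.502
vertex -0.163 -0.219 -3.627
endloop
endfacet
facet normal -0.640 -0.572 0.514
outer loop
vertex -0.359 0.341 -3.248
vertex -0.163 -0.219 -3.627
vertex 0.876 -0.259 -2.378
endloop
endfacet
facet normal -0.262 0.477 -0.839
outer loop
vertex -0.163 -0.219 -3.627
vertex 0.524 0.379 -3.502
vertex 0.435 -0.429 -3.933
endloop
endfacet
facet normal -0.246 -0.954 0.174
outer loop
vertex -0.163 -0.219 -3.627
vertex 0.435 -0.429 -3.933
vertex 0.876 -0.259 -2.378
endloop
endfacet
facet normal -0.262 0.477 -0.839
outer loop
vertex 0.435 -0.429 -3.933
vertex 0.524 0.379 -3.502
vertex 1.086 -0.166 -3.987
endloop
endfacet
facet normal 0.374 -0.927 -0.005
outer loop
vertex 0.435 -0.429 -3.933
vertex 1.086 -0.166 -3.987
vertex 0.876 -0.259 -2.378
endloop
endfacet
facet normal -0.263 0.476 -0.839
outer loop
vertex 1.086 -0.166 -3.987
vertex 0.524 0.379 -3.502
vertex 1.408 0.417 -3.757
endloop
endfacet
facet normal 0.858 -0.507 0.083
outer loop
vertex 1.086 -0.166 -3.987
vertex 1.408 0.417 -3.757
vertex 0.876 -0.259 -2.378
endloop
endfacet
facet normal -0.263 0.476 -0.839
outer loop
vertex 1.408 0.417 -3.757
vertex 0.524 0.379 -3.502
vertex 1.212 0.977 -3.378
endloop
endfacet
facet normal 0.921 0.061 0.385
outer loop
vertex 1.408 0.417 -3.757
vertex 1.212 0.977 -3.378
vertex 0.876 -0.259 -2.378
endloop
endfacet
facet normal -0.920 0.137 0.367
outer loop
vertex 3.212 3.171 -2.231
vertex 3.341 2.563 -1.68
vertex 3.535 3.347 -1.487
endloop
endfacet
facet normal -0.655 0.748 0.107
outer loop
vertex 3.212 3.171 -2.231
vertex 3.535 3.347 -1.487
vertex 3.839 3.711 -2.169
endloop
endfacet
facet normal -0.497 0.644 -0.581
outer loop
vertex 3.212 3.171 -2.231
vertex 3.839 3.711 -2.169
vertex 3.832 3.152 -2.783
endloop
endfacet
facet normal -0.665 -0.029 -0.746
outer loop
vertex 3.212 3.171 -2.231
vertex 3.832 3.152 -2.783
vertex 3.524 2.442 -2.481
endloop
endfacet
facet normal -0.926 -0.342 -0.160
outer loop
vertex 3.212 3.171 -2.231
vertex 3.524 2.442 -2.481
vertex 3.341 2.563 -1.68
endloop
endfacet
facet normal -0.048 0.890 0.454
outer loop
vertex 3.839 3.711 -2.169
vertex 3.535 3.347 -1.487
vertex 4.356 3.438 -1.579
endloop
endfacet
facet normal -0.476 -0.098 0.874
outer loop
vertex 3.535 3.347 -1.487
vertex 3.341 2.563 -1.68
vertex 4.048 2.728 -1.277
endloop
endfacet
facet normal -0.486 -0.874 0.021
outer loop
vertex 3.341 2.563 -1.68
vertex 3.524 2.442 -2.481
vertex 4.041 2.169 -1.891
endloop
endfacet
facet normal -0.063 -0.367 -0.928
outer loop
vertex 3.524 2.442 -2.481
vertex 3.832 3.152 -2.783
vertex 4.345 2.533 -2.573
endloop
endfacet
facet normal 0.208 0.722 -0.660
outer loop
vertex 3.832 3.152 -2.783
vertex 3.839 3.711 -2.169
vertex 4.539 3.317 -2.38
endloop
endfacet
facet normal 0.665 0.029 0.746
outer loop
vertex 4.668 2.709 -1.829
vertex 4.356 3.438 -1.579
vertex 4.048 2.728 -1.277
endloop
endfacet
facet normal 0.497 -0.644 0.581
outer loop
vertex 4.668 2.709 -1.829
vertex 4.048 2.728 -1.277
vertex 4.041 2.169 -1.891
endloop
endfacet
facet normal 0.655 -0.748 -0.107
outer loop
vertex 4.668 2.709 -1.829
vertex 4.041 2.169 -1.891
vertex 4.345 2.533 -2.573
endloop
endfacet
facet normal 0.920 -0.137 -0.367
outer loop
vertex 4.668 2.709 -1.829
vertex 4.345 2.533 -2.573
vertex 4.539 3.317 -2.38
endloop
endfacet
facet normal 0.926 0.342 0.160
outer loop
vertex 4.668 2.709 -1.829
vertex 4.539 3.317 -2.38
vertex 4.356 3.438 -1.579
endloop
endfacet
facet normal 0.063 0.367 0.928
outer loop
vertex 4.048 2.728 -1.277
vertex 4.356 3.438 -1.579
vertex 3.535 3.347 -1.487
endloop
endfacet
facet normal -0.208 -0.722 0.660
outer loop
vertex 4.041 2.169 -1.891
vertex 4.048 2.728 -1.277
vertex 3.341 2.563 -1.68
endloop
endfacet
facet normal 0.048 -0.890 -0.454
outer loop
vertex 4.345 2.533 -2.573
vertex 4.041 2.169 -1.891
vertex 3.524 2.442 -2.481
endloop
endfacet
facet normal 0.476 0.098 -0.874
outer loop
vertex 4.539 3.317 -2.38
vertex 4.345 2.533 -2.573
vertex 3.832 3.152 -2.783
endloop
endfacet
facet normal 0.486 0.874 -0.021
outer loop
vertex 4.356 3.438 -1.579
vertex 4.539 3.317 -2.38
vertex 3.839 3.711 -2.169
endloop
endfacet

endsolid


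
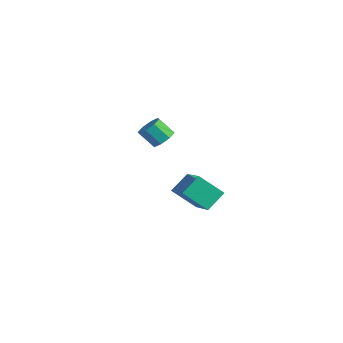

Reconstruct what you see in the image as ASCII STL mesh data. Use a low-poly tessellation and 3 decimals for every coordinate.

solid 
facet normal -0.533 -0.545 0.647
outer loop
vertex 3.354 -2.345 3.778
vertex 3.285 -1.34 4.569
vertex 1.497 -1.698 2.792
endloop
endfacet
facet normal 0.054 -0.785 -0.617
outer loop
vertex 2.355 -0.82 1.751
vertex 3.354 -2.345 3.778
vertex 1.497 -1.698 2.792
endloop
endfacet
facet normal -0.533 -0.546 0.646
outer loop
vertex 1.497 -1.698 2.792
vertex 3.285 -1.34 4.569
vertex 1.427 -0.694 3.583
endloop
endfacet
facet normal -0.844 0.294 -0.448
outer loop
vertex 1.427 -0.694 3.583
vertex 2.355 -0.82 1.751
vertex 1.497 -1.698 2.792
endloop
endfacet
facet normal 0.844 -0.294 0.448
outer loop
vertex 3.354 -2.345 3.778
vertex 4.143 -0.462 3.528
vertex 3.285 -1.34 4.569
endloop
endfacet
facet normal 0.055 -0.785 -0.617
outer loop
vertex 4.213 -1.466 2.737
vertex 3.354 -2.345 3.778
vertex 2.355 -0.82 1.751
endloop
endfacet
facet normal 0.844 -0.294 0.448
outer loop
vertex 4.213 -1.466 2.737
vertex 4.143 -0.462 3.528
vertex 3.354 -2.345 3.778
endloop
endfacet
facet normal -0.055 0.785 0.617
outer loop
vertex 3.285 -1.34 4.569
vertex 4.143 -0.462 3.528
vertex 1.427 -0.694 3.583
endloop
endfacet
facet normal -0.844 0.295 -0.448
outer loop
vertex 2.286 0.185 2.542
vertex 2.355 -0.82 1.751
vertex 1.427 -0.694 3.583
endloop
endfacet
facet normal -0.055 0.785 0.618
outer loop
vertex 1.427 -0.694 3.583
vertex 4.143 -0.462 3.528
vertex 2.286 0.185 2.542
endloop
endfacet
facet normal 0.533 0.546 -0.647
outer loop
vertex 2.286 0.185 2.542
vertex 4.213 -1.466 2.737
vertex 2.355 -0.82 1.751
endloop
endfacet
facet normal 0.533 0.546 -0.646
outer loop
vertex 4.143 -0.462 3.528
vertex 4.213 -1.466 2.737
vertex 2.286 0.185 2.542
endloop
endfacet
facet normal 0.523 0.434 -0.734
outer loop
vertex -2.293 0.333 3.623
vertex -2.819 0.848 3.553
vertex -2.201 0.783 3.955
endloop
endfacet
facet normal 0.837 -0.425 0.344
outer loop
vertex -2.293 0.333 3.623
vertex -2.201 0.783 3.955
vertex -2.914 -0.184 4.496
endloop
endfacet
facet normal 0.837 -0.425 0.344
outer loop
vertex -2.914 -0.184 4.496
vertex -2.201 0.783 3.955
vertex -2.822 0.266 4.828
endloop
endfacet
facet normal -0.522 -0.435 0.734
outer loop
vertex -2.914 -0.184 4.496
vertex -2.822 0.266 4.828
vertex -3.441 0.332 4.427
endloop
endfacet
facet normal 0.523 0.434 -0.734
outer loop
vertex -2.201 0.783 3.955
vertex -2.819 0.848 3.553
vertex -2.471 1.271 4.051
endloop
endfacet
facet normal 0.707 0.262 0.658
outer loop
vertex -2.201 0.783 3.955
vertex -2.471 1.271 4.051
vertex -2.822 0.266 4.828
endloop
endfacet
facet normal 0.707 0.262 0.658
outer loop
vertex -2.822 0.266 4.828
vertex -2.471 1.271 4.051
vertex -3.093 0.754 4.925
endloop
endfacet
facet normal -0.522 -0.436 0.734
outer loop
vertex -2.822 0.266 4.828
vertex -3.093 0.754 4.925
vertex -3.441 0.332 4.427
endloop
endfacet
facet normal 0.523 0.434 -0.734
outer loop
vertex -2.471 1.271 4.051
vertex -2.819 0.848 3.553
vertex -2.945 1.512 3.856
endloop
endfacet
facet normal 0.163 0.794 0.586
outer loop
vertex -2.471 1.271 4.051
vertex -2.945 1.512 3.856
vertex -3.093 0.754 4.925
endloop
endfacet
facet normal 0.163 0.794 0.586
outer loop
vertex -3.093 0.754 4.925
vertex -2.945 1.512 3.856
vertex -3.567 0.995 4.73
endloop
endfacet
facet normal -0.523 -0.435 0.733
outer loop
vertex -3.093 0.754 4.925
vertex -3.567 0.995 4.73
vertex -3.441 0.332 4.427
endloop
endfacet
facet normal 0.521 0.434 -0.735
outer loop
vertex -2.945 1.512 3.856
vertex -2.819 0.848 3.553
vertex -3.346 1.364 3.484
endloop
endfacet
facet normal -0.477 0.862 0.171
outer loop
vertex -2.945 1.512 3.856
vertex -3.346 1.364 3.484
vertex -3.567 0.995 4.73
endloop
endfacet
facet normal -0.478 0.862 0.170
outer loop
vertex -3.567 0.995 4.73
vertex -3.346 1.364 3.484
vertex -3.967 0.847 4.357
endloop
endfacet
facet normal -0.523 -0.435 0.733
outer loop
vertex -3.567 0.995 4.73
vertex -3.967 0.847 4.357
vertex -3.441 0.332 4.427
endloop
endfacet
facet normal 0.522 0.435 -0.734
outer loop
vertex -3.346 1.364 3.484
vertex -2.819 0.848 3.553
vertex -3.438 0.914 3.152
endloop
endfacet
facet normal -0.837 0.425 -0.344
outer loop
vertex -3.346 1.364 3.484
vertex -3.438 0.914 3.152
vertex -3.967 0.847 4.357
endloop
endfacet
facet normal -0.837 0.425 -0.344
outer loop
vertex -3.967 0.847 4.357
vertex -3.438 0.914 3.152
vertex -4.059 0.397 4.025
endloop
endfacet
facet normal -0.523 -0.434 0.734
outer loop
vertex -3.967 0.847 4.357
vertex -4.059 0.397 4.025
vertex -3.441 0.332 4.427
endloop
endfacet
facet normal 0.522 0.436 -0.734
outer loop
vertex -3.438 0.914 3.152
vertex -2.819 0.848 3.553
vertex -3.167 0.426 3.055
endloop
endfacet
facet normal -0.707 -0.262 -0.658
outer loop
vertex -3.438 0.914 3.152
vertex -3.167 0.426 3.055
vertex -4.059 0.397 4.025
endloop
endfacet
facet normal -0.707 -0.262 -0.658
outer loop
vertex -4.059 0.397 4.025
vertex -3.167 0.426 3.055
vertex -3.789 -0.091 3.929
endloop
endfacet
facet normal -0.523 -0.434 0.734
outer loop
vertex -4.059 0.397 4.025
vertex -3.789 -0.091 3.929
vertex -3.441 0.332 4.427
endloop
endfacet
facet normal 0.523 0.435 -0.733
outer loop
vertex -3.167 0.426 3.055
vertex -2.819 0.848 3.553
vertex -2.693 0.185 3.25
endloop
endfacet
facet normal -0.163 -0.794 -0.586
outer loop
vertex -3.167 0.426 3.055
vertex -2.693 0.185 3.25
vertex -3.789 -0.091 3.929
endloop
endfacet
facet normal -0.163 -0.794 -0.586
outer loop
vertex -3.789 -0.091 3.929
vertex -2.693 0.185 3.25
vertex -3.315 -0.332 4.124
endloop
endfacet
facet normal -0.523 -0.434 0.734
outer loop
vertex -3.789 -0.091 3.929
vertex -3.315 -0.332 4.124
vertex -3.441 0.332 4.427
endloop
endfacet
facet normal 0.523 0.435 -0.733
outer loop
vertex -2.693 0.185 3.25
vertex -2.819 0.848 3.553
vertex -2.293 0.333 3.623
endloop
endfacet
facet normal 0.478 -0.862 -0.170
outer loop
vertex -2.693 0.185 3.25
vertex -2.293 0.333 3.623
vertex -3.315 -0.332 4.124
endloop
endfacet
facet normal 0.477 -0.862 -0.171
outer loop
vertex -3.315 -0.332 4.124
vertex -2.293 0.333 3.623
vertex -2.914 -0.184 4.496
endloop
endfacet
facet normal -0.521 -0.434 0.735
outer loop
vertex -3.315 -0.332 4.124
vertex -2.914 -0.184 4.496
vertex -3.441 0.332 4.427
endloop
endfacet

endsolid


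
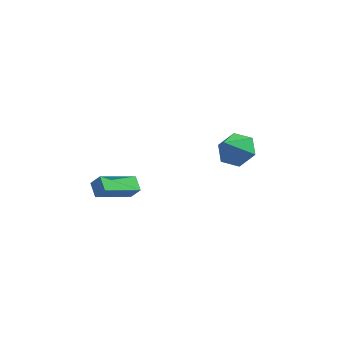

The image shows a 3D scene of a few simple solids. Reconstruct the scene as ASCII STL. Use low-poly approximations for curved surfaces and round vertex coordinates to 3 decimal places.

solid 
facet normal 0.226 0.628 -0.745
outer loop
vertex 1.372 2.193 2.144
vertex 0.343 2.474 2.068
vertex 0.998 3.012 2.721
endloop
endfacet
facet normal 0.689 -0.180 0.702
outer loop
vertex 1.372 2.193 2.144
vertex 0.998 3.012 2.721
vertex -0.043 1.406 3.332
endloop
endfacet
facet normal 0.226 0.628 -0.744
outer loop
vertex 0.998 3.012 2.721
vertex 0.343 2.474 2.068
vertex -0.032 3.293 2.645
endloop
endfacet
facet normal 0.024 0.342 0.939
outer loop
vertex 0.998 3.012 2.721
vertex -0.032 3.293 2.645
vertex -0.043 1.406 3.332
endloop
endfacet
facet normal 0.227 0.628 -0.744
outer loop
vertex -0.032 3.293 2.645
vertex 0.343 2.474 2.068
vertex -0.687 2.756 1.992
endloop
endfacet
facet normal -0.773 0.221 0.594
outer loop
vertex -0.032 3.293 2.645
vertex -0.687 2.756 1.992
vertex -0.043 1.406 3.332
endloop
endfacet
facet normal 0.227 0.629 -0.744
outer loop
vertex -0.687 2.756 1.992
vertex 0.343 2.474 2.068
vertex -0.312 1.937 1.414
endloop
endfacet
facet normal -0.906 -0.422 0.010
outer loop
vertex -0.687 2.756 1.992
vertex -0.312 1.937 1.414
vertex -0.043 1.406 3.332
endloop
endfacet
facet normal 0.227 0.629 -0.744
outer loop
vertex -0.312 1.937 1.414
vertex 0.343 2.474 2.068
vertex 0.717 1.655 1.49
endloop
endfacet
facet normal -0.242 -0.943 -0.227
outer loop
vertex -0.312 1.937 1.414
vertex 0.717 1.655 1.49
vertex -0.043 1.406 3.332
endloop
endfacet
facet normal 0.227 0.629 -0.744
outer loop
vertex 0.717 1.655 1.49
vertex 0.343 2.474 2.068
vertex 1.372 2.193 2.144
endloop
endfacet
facet normal 0.557 -0.822 0.119
outer loop
vertex 0.717 1.655 1.49
vertex 1.372 2.193 2.144
vertex -0.043 1.406 3.332
endloop
endfacet
facet normal -0.511 0.721 0.467
outer loop
vertex -4.488 -4.175 4.017
vertex -3.211 -2.746 3.209
vertex -4.999 -4.1 3.342
endloop
endfacet
facet normal -0.614 -0.687 0.388
outer loop
vertex -4.549 -4.734 2.931
vertex -4.488 -4.175 4.017
vertex -4.999 -4.1 3.342
endloop
endfacet
facet normal -0.511 0.721 0.467
outer loop
vertex -4.999 -4.1 3.342
vertex -3.211 -2.746 3.209
vertex -3.722 -2.671 2.534
endloop
endfacet
facet normal -0.601 0.088 -0.794
outer loop
vertex -3.722 -2.671 2.534
vertex -4.549 -4.734 2.931
vertex -4.999 -4.1 3.342
endloop
endfacet
facet normal 0.601 -0.088 0.794
outer loop
vertex -4.488 -4.175 4.017
vertex -2.761 -3.38 2.798
vertex -3.211 -2.746 3.209
endloop
endfacet
facet normal -0.614 -0.687 0.388
outer loop
vertex -4.038 -4.809 3.606
vertex -4.488 -4.175 4.017
vertex -4.549 -4.734 2.931
endloop
endfacet
facet normal 0.601 -0.088 0.794
outer loop
vertex -4.038 -4.809 3.606
vertex -2.761 -3.38 2.798
vertex -4.488 -4.175 4.017
endloop
endfacet
facet normal 0.614 0.687 -0.388
outer loop
vertex -3.211 -2.746 3.209
vertex -2.761 -3.38 2.798
vertex -3.722 -2.671 2.534
endloop
endfacet
facet normal -0.601 0.088 -0.794
outer loop
vertex -3.272 -3.305 2.123
vertex -4.549 -4.734 2.931
vertex -3.722 -2.671 2.534
endloop
endfacet
facet normal 0.614 0.687 -0.388
outer loop
vertex -3.722 -2.671 2.534
vertex -2.761 -3.38 2.798
vertex -3.272 -3.305 2.123
endloop
endfacet
facet normal 0.511 -0.721 -0.467
outer loop
vertex -3.272 -3.305 2.123
vertex -4.038 -4.809 3.606
vertex -4.549 -4.734 2.931
endloop
endfacet
facet normal 0.511 -0.721 -0.467
outer loop
vertex -2.761 -3.38 2.798
vertex -4.038 -4.809 3.606
vertex -3.272 -3.305 2.123
endloop
endfacet

endsolid


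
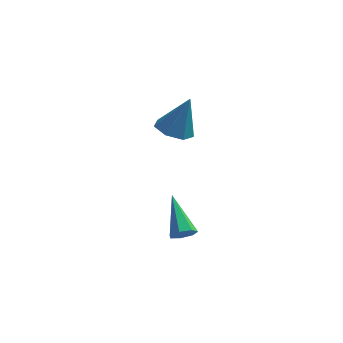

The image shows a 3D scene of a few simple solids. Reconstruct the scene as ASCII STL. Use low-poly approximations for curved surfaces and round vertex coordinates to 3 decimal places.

solid 
facet normal 0.290 -0.777 -0.558
outer loop
vertex -1.846 -2.458 -0.698
vertex -2.184 -2.288 -1.11
vertex -1.648 -2.153 -1.02
endloop
endfacet
facet normal 0.762 0.166 0.626
outer loop
vertex -1.846 -2.458 -0.698
vertex -1.648 -2.153 -1.02
vertex -2.736 -0.812 -0.05
endloop
endfacet
facet normal 0.290 -0.778 -0.557
outer loop
vertex -1.648 -2.153 -1.02
vertex -2.184 -2.288 -1.11
vertex -1.855 -1.95 -1.411
endloop
endfacet
facet normal 0.754 0.654 -0.059
outer loop
vertex -1.648 -2.153 -1.02
vertex -1.855 -1.95 -1.411
vertex -2.736 -0.812 -0.05
endloop
endfacet
facet normal 0.289 -0.778 -0.558
outer loop
vertex -1.855 -1.95 -1.411
vertex -2.184 -2.288 -1.11
vertex -2.309 -2.001 -1.575
endloop
endfacet
facet normal 0.123 0.799 -0.589
outer loop
vertex -1.855 -1.95 -1.411
vertex -2.309 -2.001 -1.575
vertex -2.736 -0.812 -0.05
endloop
endfacet
facet normal 0.290 -0.778 -0.558
outer loop
vertex -2.309 -2.001 -1.575
vertex -2.184 -2.288 -1.11
vertex -2.67 -2.269 -1.389
endloop
endfacet
facet normal -0.659 0.493 -0.569
outer loop
vertex -2.309 -2.001 -1.575
vertex -2.67 -2.269 -1.389
vertex -2.736 -0.812 -0.05
endloop
endfacet
facet normal 0.291 -0.776 -0.560
outer loop
vertex -2.67 -2.269 -1.389
vertex -2.184 -2.288 -1.11
vertex -2.665 -2.552 -0.994
endloop
endfacet
facet normal -0.999 -0.034 -0.012
outer loop
vertex -2.67 -2.269 -1.389
vertex -2.665 -2.552 -0.994
vertex -2.736 -0.812 -0.05
endloop
endfacet
facet normal 0.291 -0.776 -0.559
outer loop
vertex -2.665 -2.552 -0.994
vertex -2.184 -2.288 -1.11
vertex -2.298 -2.636 -0.686
endloop
endfacet
facet normal -0.643 -0.385 0.662
outer loop
vertex -2.665 -2.552 -0.994
vertex -2.298 -2.636 -0.686
vertex -2.736 -0.812 -0.05
endloop
endfacet
facet normal 0.291 -0.776 -0.559
outer loop
vertex -2.298 -2.636 -0.686
vertex -2.184 -2.288 -1.11
vertex -1.846 -2.458 -0.698
endloop
endfacet
facet normal 0.141 -0.295 0.945
outer loop
vertex -2.298 -2.636 -0.686
vertex -1.846 -2.458 -0.698
vertex -2.736 -0.812 -0.05
endloop
endfacet
facet normal -0.347 -0.153 -0.925
outer loop
vertex -2.199 2.81 0.678
vertex -3.002 2.942 0.957
vertex -2.439 3.516 0.651
endloop
endfacet
facet normal 0.946 0.322 0.019
outer loop
vertex -2.199 2.81 0.678
vertex -2.439 3.516 0.651
vertex -2.378 3.218 2.623
endloop
endfacet
facet normal -0.347 -0.153 -0.925
outer loop
vertex -2.439 3.516 0.651
vertex -3.002 2.942 0.957
vertex -3.103 3.79 0.855
endloop
endfacet
facet normal 0.411 0.903 0.124
outer loop
vertex -2.439 3.516 0.651
vertex -3.103 3.79 0.855
vertex -2.378 3.218 2.623
endloop
endfacet
facet normal -0.346 -0.153 -0.926
outer loop
vertex -3.103 3.79 0.855
vertex -3.002 2.942 0.957
vertex -3.691 3.425 1.135
endloop
endfacet
facet normal -0.332 0.849 0.411
outer loop
vertex -3.103 3.79 0.855
vertex -3.691 3.425 1.135
vertex -2.378 3.218 2.623
endloop
endfacet
facet normal -0.346 -0.153 -0.926
outer loop
vertex -3.691 3.425 1.135
vertex -3.002 2.942 0.957
vertex -3.76 2.697 1.281
endloop
endfacet
facet normal -0.720 0.201 0.664
outer loop
vertex -3.691 3.425 1.135
vertex -3.76 2.697 1.281
vertex -2.378 3.218 2.623
endloop
endfacet
facet normal -0.346 -0.154 -0.926
outer loop
vertex -3.76 2.697 1.281
vertex -3.002 2.942 0.957
vertex -3.258 2.153 1.184
endloop
endfacet
facet normal -0.464 -0.552 0.693
outer loop
vertex -3.76 2.697 1.281
vertex -3.258 2.153 1.184
vertex -2.378 3.218 2.623
endloop
endfacet
facet normal -0.347 -0.154 -0.925
outer loop
vertex -3.258 2.153 1.184
vertex -3.002 2.942 0.957
vertex -2.563 2.203 0.915
endloop
endfacet
facet normal 0.245 -0.845 0.476
outer loop
vertex -3.258 2.153 1.184
vertex -2.563 2.203 0.915
vertex -2.378 3.218 2.623
endloop
endfacet
facet normal -0.347 -0.153 -0.925
outer loop
vertex -2.563 2.203 0.915
vertex -3.002 2.942 0.957
vertex -2.199 2.81 0.678
endloop
endfacet
facet normal 0.873 -0.455 0.176
outer loop
vertex -2.563 2.203 0.915
vertex -2.199 2.81 0.678
vertex -2.378 3.218 2.623
endloop
endfacet

endsolid


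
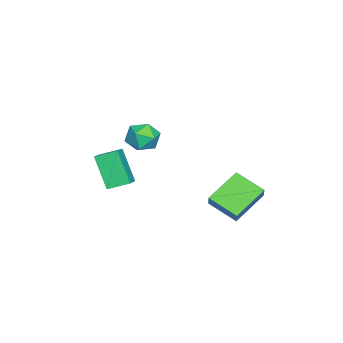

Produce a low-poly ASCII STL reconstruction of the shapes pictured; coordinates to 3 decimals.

solid 
facet normal -0.613 -0.142 -0.778
outer loop
vertex -1.088 2.395 -2.83
vertex -2.633 3.442 -1.804
vertex -0.536 3.908 -3.541
endloop
endfacet
facet normal 0.726 -0.491 -0.482
outer loop
vertex 0.113 4.058 -2.716
vertex -1.088 2.395 -2.83
vertex -0.536 3.908 -3.541
endloop
endfacet
facet normal -0.612 -0.142 -0.778
outer loop
vertex -0.536 3.908 -3.541
vertex -2.633 3.442 -1.804
vertex -2.082 4.954 -2.515
endloop
endfacet
facet normal 0.314 0.860 -0.403
outer loop
vertex -2.082 4.954 -2.515
vertex 0.113 4.058 -2.716
vertex -0.536 3.908 -3.541
endloop
endfacet
facet normal -0.314 -0.859 0.404
outer loop
vertex -1.088 2.395 -2.83
vertex -1.984 3.592 -0.979
vertex -2.633 3.442 -1.804
endloop
endfacet
facet normal 0.726 -0.491 -0.482
outer loop
vertex -0.438 2.546 -2.005
vertex -1.088 2.395 -2.83
vertex 0.113 4.058 -2.716
endloop
endfacet
facet normal -0.313 -0.859 0.404
outer loop
vertex -0.438 2.546 -2.005
vertex -1.984 3.592 -0.979
vertex -1.088 2.395 -2.83
endloop
endfacet
facet normal -0.726 0.491 0.482
outer loop
vertex -2.633 3.442 -1.804
vertex -1.984 3.592 -0.979
vertex -2.082 4.954 -2.515
endloop
endfacet
facet normal 0.314 0.859 -0.404
outer loop
vertex -1.432 5.105 -1.69
vertex 0.113 4.058 -2.716
vertex -2.082 4.954 -2.515
endloop
endfacet
facet normal -0.726 0.491 0.482
outer loop
vertex -2.082 4.954 -2.515
vertex -1.984 3.592 -0.979
vertex -1.432 5.105 -1.69
endloop
endfacet
facet normal 0.613 0.142 0.777
outer loop
vertex -1.432 5.105 -1.69
vertex -0.438 2.546 -2.005
vertex 0.113 4.058 -2.716
endloop
endfacet
facet normal 0.612 0.142 0.778
outer loop
vertex -1.984 3.592 -0.979
vertex -0.438 2.546 -2.005
vertex -1.432 5.105 -1.69
endloop
endfacet
facet normal -0.908 0.413 -0.074
outer loop
vertex 1.707 0.147 3.006
vertex 1.525 -0.096 3.88
vertex 1.913 0.724 3.7
endloop
endfacet
facet normal -0.440 0.750 -0.493
outer loop
vertex 1.707 0.147 3.006
vertex 1.913 0.724 3.7
vertex 2.507 0.612 2.999
endloop
endfacet
facet normal -0.167 0.272 -0.948
outer loop
vertex 1.707 0.147 3.006
vertex 2.507 0.612 2.999
vertex 2.486 -0.278 2.747
endloop
endfacet
facet normal -0.466 -0.361 -0.808
outer loop
vertex 1.707 0.147 3.006
vertex 2.486 -0.278 2.747
vertex 1.88 -0.716 3.292
endloop
endfacet
facet normal -0.923 -0.274 -0.269
outer loop
vertex 1.707 0.147 3.006
vertex 1.88 -0.716 3.292
vertex 1.525 -0.096 3.88
endloop
endfacet
facet normal 0.090 0.993 -0.083
outer loop
vertex 2.507 0.612 2.999
vertex 1.913 0.724 3.7
vertex 2.82 0.656 3.868
endloop
endfacet
facet normal -0.666 0.446 0.598
outer loop
vertex 1.913 0.724 3.7
vertex 1.525 -0.096 3.88
vertex 2.214 0.218 4.413
endloop
endfacet
facet normal -0.692 -0.664 0.283
outer loop
vertex 1.525 -0.096 3.88
vertex 1.88 -0.716 3.292
vertex 2.193 -0.672 4.161
endloop
endfacet
facet normal 0.049 -0.805 -0.592
outer loop
vertex 1.88 -0.716 3.292
vertex 2.486 -0.278 2.747
vertex 2.787 -0.784 3.46
endloop
endfacet
facet normal 0.533 0.219 -0.818
outer loop
vertex 2.486 -0.278 2.747
vertex 2.507 0.612 2.999
vertex 3.175 0.036 3.28
endloop
endfacet
facet normal 0.466 0.361 0.808
outer loop
vertex 2.993 -0.207 4.154
vertex 2.82 0.656 3.868
vertex 2.214 0.218 4.413
endloop
endfacet
facet normal 0.167 -0.272 0.948
outer loop
vertex 2.993 -0.207 4.154
vertex 2.214 0.218 4.413
vertex 2.193 -0.672 4.161
endloop
endfacet
facet normal 0.440 -0.750 0.493
outer loop
vertex 2.993 -0.207 4.154
vertex 2.193 -0.672 4.161
vertex 2.787 -0.784 3.46
endloop
endfacet
facet normal 0.908 -0.413 0.074
outer loop
vertex 2.993 -0.207 4.154
vertex 2.787 -0.784 3.46
vertex 3.175 0.036 3.28
endloop
endfacet
facet normal 0.923 0.274 0.269
outer loop
vertex 2.993 -0.207 4.154
vertex 3.175 0.036 3.28
vertex 2.82 0.656 3.868
endloop
endfacet
facet normal -0.049 0.805 0.592
outer loop
vertex 2.214 0.218 4.413
vertex 2.82 0.656 3.868
vertex 1.913 0.724 3.7
endloop
endfacet
facet normal -0.533 -0.219 0.818
outer loop
vertex 2.193 -0.672 4.161
vertex 2.214 0.218 4.413
vertex 1.525 -0.096 3.88
endloop
endfacet
facet normal -0.090 -0.993 0.083
outer loop
vertex 2.787 -0.784 3.46
vertex 2.193 -0.672 4.161
vertex 1.88 -0.716 3.292
endloop
endfacet
facet normal 0.666 -0.446 -0.598
outer loop
vertex 3.175 0.036 3.28
vertex 2.787 -0.784 3.46
vertex 2.486 -0.278 2.747
endloop
endfacet
facet normal 0.692 0.664 -0.283
outer loop
vertex 2.82 0.656 3.868
vertex 3.175 0.036 3.28
vertex 2.507 0.612 2.999
endloop
endfacet
facet normal -0.382 -0.401 0.833
outer loop
vertex 0.429 -1.767 1.276
vertex -0.756 -1.839 0.698
vertex 0.694 -2.864 0.869
endloop
endfacet
facet normal 0.898 0.055 0.437
outer loop
vertex 1.476 -2.041 -0.838
vertex 0.429 -1.767 1.276
vertex 0.694 -2.864 0.869
endloop
endfacet
facet normal -0.382 -0.401 0.833
outer loop
vertex 0.694 -2.864 0.869
vertex -0.756 -1.839 0.698
vertex -0.491 -2.936 0.291
endloop
endfacet
facet normal 0.221 -0.914 -0.339
outer loop
vertex -0.491 -2.936 0.291
vertex 1.476 -2.041 -0.838
vertex 0.694 -2.864 0.869
endloop
endfacet
facet normal -0.221 0.914 0.339
outer loop
vertex 0.429 -1.767 1.276
vertex 0.026 -1.016 -1.009
vertex -0.756 -1.839 0.698
endloop
endfacet
facet normal 0.898 0.055 0.437
outer loop
vertex 1.211 -0.944 -0.431
vertex 0.429 -1.767 1.276
vertex 1.476 -2.041 -0.838
endloop
endfacet
facet normal -0.221 0.914 0.339
outer loop
vertex 1.211 -0.944 -0.431
vertex 0.026 -1.016 -1.009
vertex 0.429 -1.767 1.276
endloop
endfacet
facet normal -0.898 -0.055 -0.437
outer loop
vertex -0.756 -1.839 0.698
vertex 0.026 -1.016 -1.009
vertex -0.491 -2.936 0.291
endloop
endfacet
facet normal 0.221 -0.914 -0.339
outer loop
vertex 0.291 -2.113 -1.416
vertex 1.476 -2.041 -0.838
vertex -0.491 -2.936 0.291
endloop
endfacet
facet normal -0.898 -0.055 -0.437
outer loop
vertex -0.491 -2.936 0.291
vertex 0.026 -1.016 -1.009
vertex 0.291 -2.113 -1.416
endloop
endfacet
facet normal 0.382 0.401 -0.833
outer loop
vertex 0.291 -2.113 -1.416
vertex 1.211 -0.944 -0.431
vertex 1.476 -2.041 -0.838
endloop
endfacet
facet normal 0.382 0.401 -0.833
outer loop
vertex 0.026 -1.016 -1.009
vertex 1.211 -0.944 -0.431
vertex 0.291 -2.113 -1.416
endloop
endfacet

endsolid


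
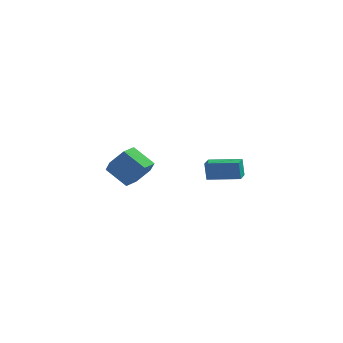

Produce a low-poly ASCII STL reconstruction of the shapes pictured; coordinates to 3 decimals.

solid 
facet normal 0.778 -0.303 -0.550
outer loop
vertex -1.034 -3.901 1.655
vertex -1.362 -3.371 0.899
vertex -0.747 -2.97 1.548
endloop
endfacet
facet normal 0.556 -0.076 0.828
outer loop
vertex -1.034 -3.901 1.655
vertex -0.747 -2.97 1.548
vertex -2.17 -3.458 2.458
endloop
endfacet
facet normal 0.555 -0.074 0.828
outer loop
vertex -2.17 -3.458 2.458
vertex -0.747 -2.97 1.548
vertex -1.884 -2.527 2.35
endloop
endfacet
facet normal -0.779 0.303 0.549
outer loop
vertex -2.17 -3.458 2.458
vertex -1.884 -2.527 2.35
vertex -2.498 -2.929 1.701
endloop
endfacet
facet normal 0.778 -0.304 -0.550
outer loop
vertex -0.747 -2.97 1.548
vertex -1.362 -3.371 0.899
vertex -1.075 -2.44 0.791
endloop
endfacet
facet normal 0.531 0.785 0.319
outer loop
vertex -0.747 -2.97 1.548
vertex -1.075 -2.44 0.791
vertex -1.884 -2.527 2.35
endloop
endfacet
facet normal 0.531 0.785 0.319
outer loop
vertex -1.884 -2.527 2.35
vertex -1.075 -2.44 0.791
vertex -2.212 -1.998 1.594
endloop
endfacet
facet normal -0.779 0.302 0.550
outer loop
vertex -1.884 -2.527 2.35
vertex -2.212 -1.998 1.594
vertex -2.498 -2.929 1.701
endloop
endfacet
facet normal 0.778 -0.304 -0.549
outer loop
vertex -1.075 -2.44 0.791
vertex -1.362 -3.371 0.899
vertex -1.69 -2.842 0.142
endloop
endfacet
facet normal -0.025 0.860 -0.509
outer loop
vertex -1.075 -2.44 0.791
vertex -1.69 -2.842 0.142
vertex -2.212 -1.998 1.594
endloop
endfacet
facet normal -0.024 0.861 -0.509
outer loop
vertex -2.212 -1.998 1.594
vertex -1.69 -2.842 0.142
vertex -2.826 -2.399 0.945
endloop
endfacet
facet normal -0.779 0.302 0.550
outer loop
vertex -2.212 -1.998 1.594
vertex -2.826 -2.399 0.945
vertex -2.498 -2.929 1.701
endloop
endfacet
facet normal 0.779 -0.303 -0.549
outer loop
vertex -1.69 -2.842 0.142
vertex -1.362 -3.371 0.899
vertex -1.976 -3.773 0.25
endloop
endfacet
facet normal -0.556 0.075 -0.828
outer loop
vertex -1.69 -2.842 0.142
vertex -1.976 -3.773 0.25
vertex -2.826 -2.399 0.945
endloop
endfacet
facet normal -0.555 0.076 -0.828
outer loop
vertex -2.826 -2.399 0.945
vertex -1.976 -3.773 0.25
vertex -3.113 -3.33 1.052
endloop
endfacet
facet normal -0.778 0.303 0.550
outer loop
vertex -2.826 -2.399 0.945
vertex -3.113 -3.33 1.052
vertex -2.498 -2.929 1.701
endloop
endfacet
facet normal 0.779 -0.302 -0.550
outer loop
vertex -1.976 -3.773 0.25
vertex -1.362 -3.371 0.899
vertex -1.648 -4.302 1.006
endloop
endfacet
facet normal -0.531 -0.785 -0.319
outer loop
vertex -1.976 -3.773 0.25
vertex -1.648 -4.302 1.006
vertex -3.113 -3.33 1.052
endloop
endfacet
facet normal -0.531 -0.785 -0.320
outer loop
vertex -3.113 -3.33 1.052
vertex -1.648 -4.302 1.006
vertex -2.785 -3.86 1.809
endloop
endfacet
facet normal -0.778 0.304 0.550
outer loop
vertex -3.113 -3.33 1.052
vertex -2.785 -3.86 1.809
vertex -2.498 -2.929 1.701
endloop
endfacet
facet normal 0.779 -0.302 -0.550
outer loop
vertex -1.648 -4.302 1.006
vertex -1.362 -3.371 0.899
vertex -1.034 -3.901 1.655
endloop
endfacet
facet normal 0.025 -0.861 0.509
outer loop
vertex -1.648 -4.302 1.006
vertex -1.034 -3.901 1.655
vertex -2.785 -3.86 1.809
endloop
endfacet
facet normal 0.025 -0.860 0.509
outer loop
vertex -2.785 -3.86 1.809
vertex -1.034 -3.901 1.655
vertex -2.17 -3.458 2.458
endloop
endfacet
facet normal -0.778 0.304 0.549
outer loop
vertex -2.785 -3.86 1.809
vertex -2.17 -3.458 2.458
vertex -2.498 -2.929 1.701
endloop
endfacet
facet normal -0.990 0.028 -0.139
outer loop
vertex 0.519 3.311 -1.3
vertex 0.56 4.192 -1.416
vertex 0.669 3.159 -2.4
endloop
endfacet
facet normal -0.046 -0.990 0.131
outer loop
vertex 2.5 3.108 -2.144
vertex 0.519 3.311 -1.3
vertex 0.669 3.159 -2.4
endloop
endfacet
facet normal -0.990 0.028 -0.139
outer loop
vertex 0.669 3.159 -2.4
vertex 0.56 4.192 -1.416
vertex 0.71 4.041 -2.516
endloop
endfacet
facet normal 0.133 -0.135 -0.982
outer loop
vertex 0.71 4.041 -2.516
vertex 2.5 3.108 -2.144
vertex 0.669 3.159 -2.4
endloop
endfacet
facet normal -0.133 0.135 0.982
outer loop
vertex 0.519 3.311 -1.3
vertex 2.391 4.141 -1.16
vertex 0.56 4.192 -1.416
endloop
endfacet
facet normal -0.046 -0.990 0.130
outer loop
vertex 2.35 3.259 -1.044
vertex 0.519 3.311 -1.3
vertex 2.5 3.108 -2.144
endloop
endfacet
facet normal -0.133 0.135 0.982
outer loop
vertex 2.35 3.259 -1.044
vertex 2.391 4.141 -1.16
vertex 0.519 3.311 -1.3
endloop
endfacet
facet normal 0.046 0.990 -0.130
outer loop
vertex 0.56 4.192 -1.416
vertex 2.391 4.141 -1.16
vertex 0.71 4.041 -2.516
endloop
endfacet
facet normal 0.133 -0.135 -0.982
outer loop
vertex 2.541 3.989 -2.26
vertex 2.5 3.108 -2.144
vertex 0.71 4.041 -2.516
endloop
endfacet
facet normal 0.046 0.990 -0.131
outer loop
vertex 0.71 4.041 -2.516
vertex 2.391 4.141 -1.16
vertex 2.541 3.989 -2.26
endloop
endfacet
facet normal 0.990 -0.028 0.139
outer loop
vertex 2.541 3.989 -2.26
vertex 2.35 3.259 -1.044
vertex 2.5 3.108 -2.144
endloop
endfacet
facet normal 0.990 -0.028 0.139
outer loop
vertex 2.391 4.141 -1.16
vertex 2.35 3.259 -1.044
vertex 2.541 3.989 -2.26
endloop
endfacet

endsolid


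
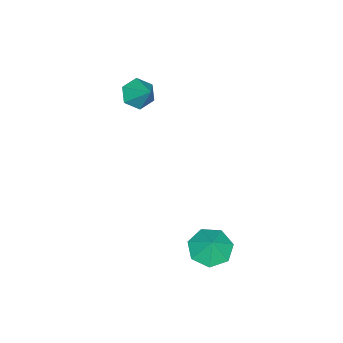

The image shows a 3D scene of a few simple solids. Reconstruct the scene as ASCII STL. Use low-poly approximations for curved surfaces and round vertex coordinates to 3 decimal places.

solid 
facet normal -0.379 -0.268 -0.886
outer loop
vertex 3.822 2.831 -2.732
vertex 2.942 2.446 -2.239
vertex 3.121 3.442 -2.617
endloop
endfacet
facet normal 0.661 0.714 0.231
outer loop
vertex 3.822 2.831 -2.732
vertex 3.121 3.442 -2.617
vertex 3.378 2.754 -1.221
endloop
endfacet
facet normal -0.378 -0.268 -0.886
outer loop
vertex 3.121 3.442 -2.617
vertex 2.942 2.446 -2.239
vertex 2.284 3.302 -2.218
endloop
endfacet
facet normal 0.056 0.900 0.433
outer loop
vertex 3.121 3.442 -2.617
vertex 2.284 3.302 -2.218
vertex 3.378 2.754 -1.221
endloop
endfacet
facet normal -0.379 -0.269 -0.886
outer loop
vertex 2.284 3.302 -2.218
vertex 2.942 2.446 -2.239
vertex 1.944 2.517 -1.834
endloop
endfacet
facet normal -0.405 0.537 0.740
outer loop
vertex 2.284 3.302 -2.218
vertex 1.944 2.517 -1.834
vertex 3.378 2.754 -1.221
endloop
endfacet
facet normal -0.379 -0.268 -0.886
outer loop
vertex 1.944 2.517 -1.834
vertex 2.942 2.446 -2.239
vertex 2.355 1.679 -1.756
endloop
endfacet
facet normal -0.377 -0.099 0.921
outer loop
vertex 1.944 2.517 -1.834
vertex 2.355 1.679 -1.756
vertex 3.378 2.754 -1.221
endloop
endfacet
facet normal -0.379 -0.268 -0.886
outer loop
vertex 2.355 1.679 -1.756
vertex 2.942 2.446 -2.239
vertex 3.209 1.418 -2.042
endloop
endfacet
facet normal 0.119 -0.531 0.839
outer loop
vertex 2.355 1.679 -1.756
vertex 3.209 1.418 -2.042
vertex 3.378 2.754 -1.221
endloop
endfacet
facet normal -0.378 -0.268 -0.886
outer loop
vertex 3.209 1.418 -2.042
vertex 2.942 2.446 -2.239
vertex 3.862 1.931 -2.476
endloop
endfacet
facet normal 0.709 -0.432 0.557
outer loop
vertex 3.209 1.418 -2.042
vertex 3.862 1.931 -2.476
vertex 3.378 2.754 -1.221
endloop
endfacet
facet normal -0.379 -0.269 -0.886
outer loop
vertex 3.862 1.931 -2.476
vertex 2.942 2.446 -2.239
vertex 3.822 2.831 -2.732
endloop
endfacet
facet normal 0.950 0.123 0.286
outer loop
vertex 3.862 1.931 -2.476
vertex 3.822 2.831 -2.732
vertex 3.378 2.754 -1.221
endloop
endfacet
facet normal -0.398 -0.637 -0.660
outer loop
vertex -1.11 -3.281 2.171
vertex -1.612 -3.635 2.815
vertex -1.918 -2.949 2.338
endloop
endfacet
facet normal 0.286 0.883 -0.372
outer loop
vertex -1.11 -3.281 2.171
vertex -1.918 -2.949 2.338
vertex -0.968 -2.605 3.885
endloop
endfacet
facet normal -0.397 -0.637 -0.661
outer loop
vertex -1.918 -2.949 2.338
vertex -1.612 -3.635 2.815
vertex -2.421 -3.303 2.981
endloop
endfacet
facet normal -0.482 0.870 0.102
outer loop
vertex -1.918 -2.949 2.338
vertex -2.421 -3.303 2.981
vertex -0.968 -2.605 3.885
endloop
endfacet
facet normal -0.397 -0.636 -0.662
outer loop
vertex -2.421 -3.303 2.981
vertex -1.612 -3.635 2.815
vertex -2.115 -3.99 3.458
endloop
endfacet
facet normal -0.597 0.261 0.759
outer loop
vertex -2.421 -3.303 2.981
vertex -2.115 -3.99 3.458
vertex -0.968 -2.605 3.885
endloop
endfacet
facet normal -0.397 -0.636 -0.662
outer loop
vertex -2.115 -3.99 3.458
vertex -1.612 -3.635 2.815
vertex -1.306 -4.322 3.291
endloop
endfacet
facet normal 0.056 -0.336 0.940
outer loop
vertex -2.115 -3.99 3.458
vertex -1.306 -4.322 3.291
vertex -0.968 -2.605 3.885
endloop
endfacet
facet normal -0.399 -0.636 -0.661
outer loop
vertex -1.306 -4.322 3.291
vertex -1.612 -3.635 2.815
vertex -0.804 -3.968 2.648
endloop
endfacet
facet normal 0.824 -0.323 0.465
outer loop
vertex -1.306 -4.322 3.291
vertex -0.804 -3.968 2.648
vertex -0.968 -2.605 3.885
endloop
endfacet
facet normal -0.399 -0.636 -0.661
outer loop
vertex -0.804 -3.968 2.648
vertex -1.612 -3.635 2.815
vertex -1.11 -3.281 2.171
endloop
endfacet
facet normal 0.939 0.286 -0.191
outer loop
vertex -0.804 -3.968 2.648
vertex -1.11 -3.281 2.171
vertex -0.968 -2.605 3.885
endloop
endfacet

endsolid
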